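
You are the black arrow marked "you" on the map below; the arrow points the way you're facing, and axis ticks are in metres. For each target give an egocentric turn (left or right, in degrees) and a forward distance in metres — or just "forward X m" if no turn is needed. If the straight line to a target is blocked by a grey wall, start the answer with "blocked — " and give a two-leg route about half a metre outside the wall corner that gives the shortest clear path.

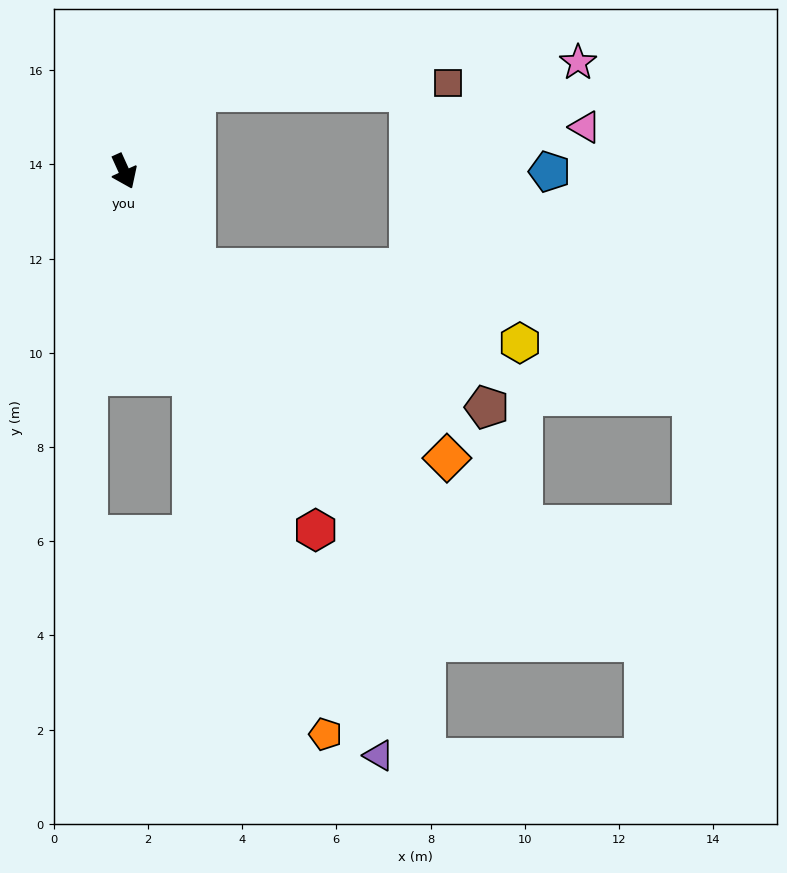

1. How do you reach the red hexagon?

turn left 4°, forward 8.6 m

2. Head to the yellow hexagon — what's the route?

blocked — turn left 12°, forward 2.6 m, then turn left 41°, forward 7.1 m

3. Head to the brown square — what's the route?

blocked — turn left 114°, forward 2.3 m, then turn right 46°, forward 5.4 m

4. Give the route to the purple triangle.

forward 13.5 m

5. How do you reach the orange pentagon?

turn right 5°, forward 12.7 m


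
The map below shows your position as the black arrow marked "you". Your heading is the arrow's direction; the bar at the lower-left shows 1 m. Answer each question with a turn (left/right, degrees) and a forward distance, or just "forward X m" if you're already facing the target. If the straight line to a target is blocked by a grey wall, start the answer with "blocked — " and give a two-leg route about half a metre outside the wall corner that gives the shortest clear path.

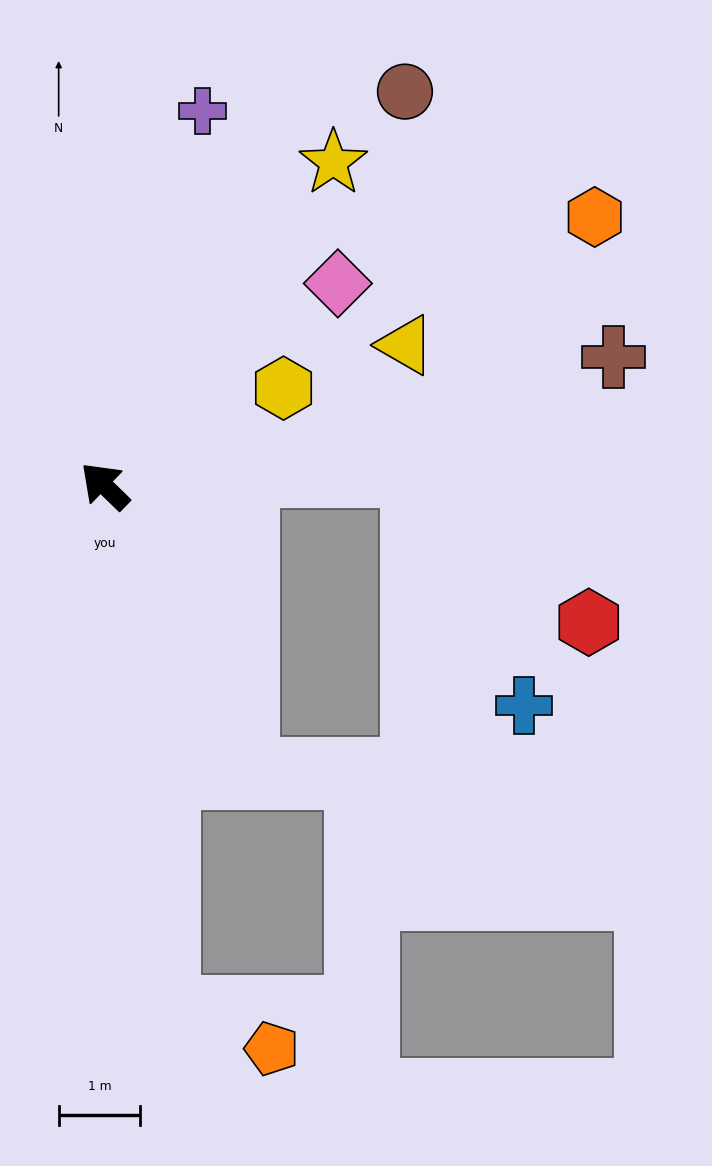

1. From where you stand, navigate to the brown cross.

turn right 122°, forward 6.4 m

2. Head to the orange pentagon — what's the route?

blocked — turn left 141°, forward 6.5 m, then turn left 64°, forward 1.4 m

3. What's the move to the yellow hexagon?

turn right 107°, forward 2.5 m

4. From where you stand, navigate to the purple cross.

turn right 60°, forward 4.8 m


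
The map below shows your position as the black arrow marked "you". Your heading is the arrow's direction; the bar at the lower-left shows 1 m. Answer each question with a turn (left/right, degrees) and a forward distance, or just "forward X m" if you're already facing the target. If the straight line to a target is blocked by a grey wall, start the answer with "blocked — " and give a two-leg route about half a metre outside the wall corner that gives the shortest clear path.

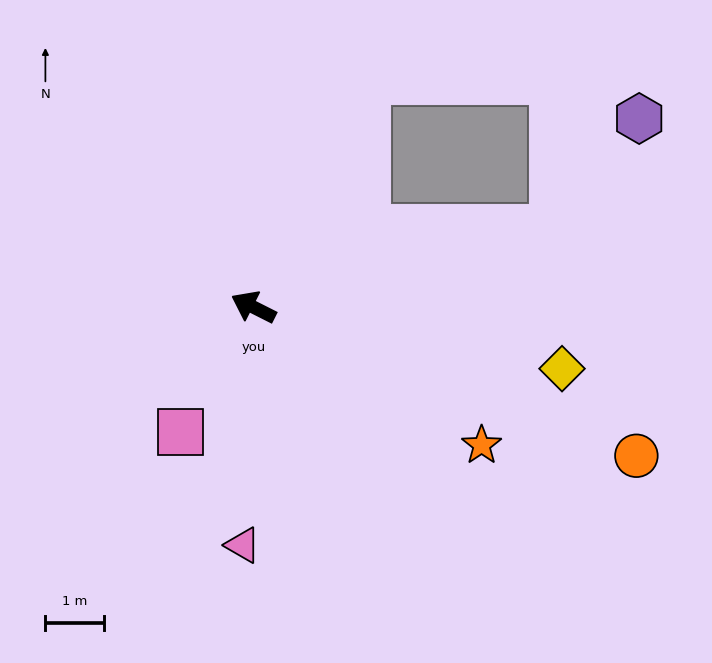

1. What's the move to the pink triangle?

turn left 114°, forward 4.1 m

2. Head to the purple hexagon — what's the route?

blocked — turn right 139°, forward 5.3 m, then turn left 38°, forward 2.4 m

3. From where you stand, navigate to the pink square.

turn left 87°, forward 2.5 m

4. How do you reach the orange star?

turn left 176°, forward 4.6 m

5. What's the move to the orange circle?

turn right 174°, forward 7.1 m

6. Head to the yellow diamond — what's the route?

turn right 165°, forward 5.4 m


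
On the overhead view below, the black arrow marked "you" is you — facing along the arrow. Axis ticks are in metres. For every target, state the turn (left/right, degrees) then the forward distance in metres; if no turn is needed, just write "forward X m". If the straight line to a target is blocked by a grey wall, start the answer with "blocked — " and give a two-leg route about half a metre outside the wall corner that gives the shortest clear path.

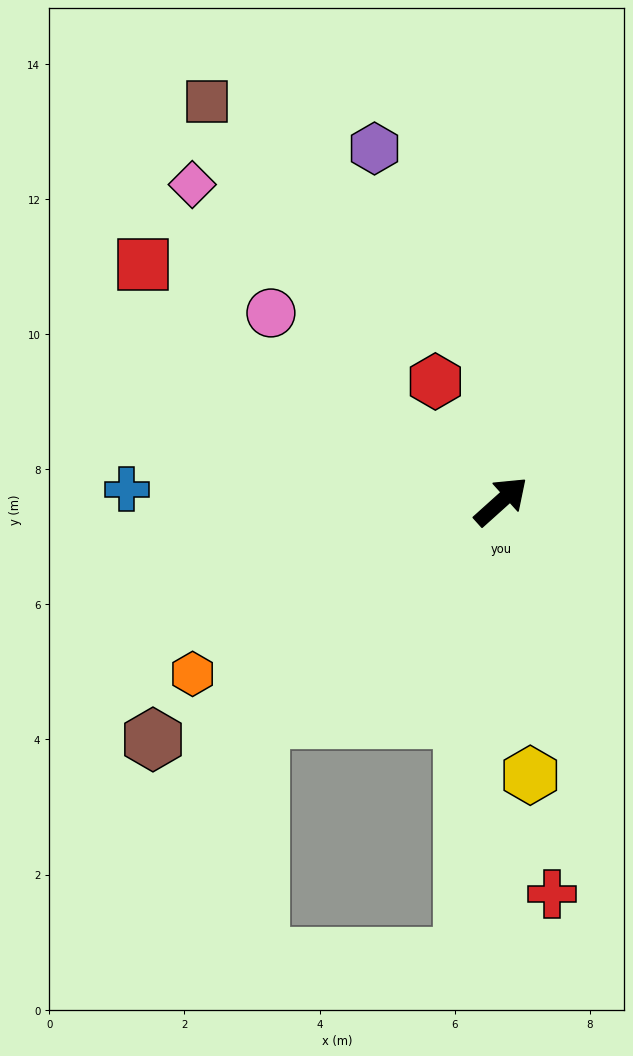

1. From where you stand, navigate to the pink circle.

turn left 99°, forward 4.4 m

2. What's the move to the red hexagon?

turn left 77°, forward 2.0 m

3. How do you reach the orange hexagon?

turn left 167°, forward 5.2 m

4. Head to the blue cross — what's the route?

turn left 136°, forward 5.5 m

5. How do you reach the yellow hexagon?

turn right 126°, forward 4.1 m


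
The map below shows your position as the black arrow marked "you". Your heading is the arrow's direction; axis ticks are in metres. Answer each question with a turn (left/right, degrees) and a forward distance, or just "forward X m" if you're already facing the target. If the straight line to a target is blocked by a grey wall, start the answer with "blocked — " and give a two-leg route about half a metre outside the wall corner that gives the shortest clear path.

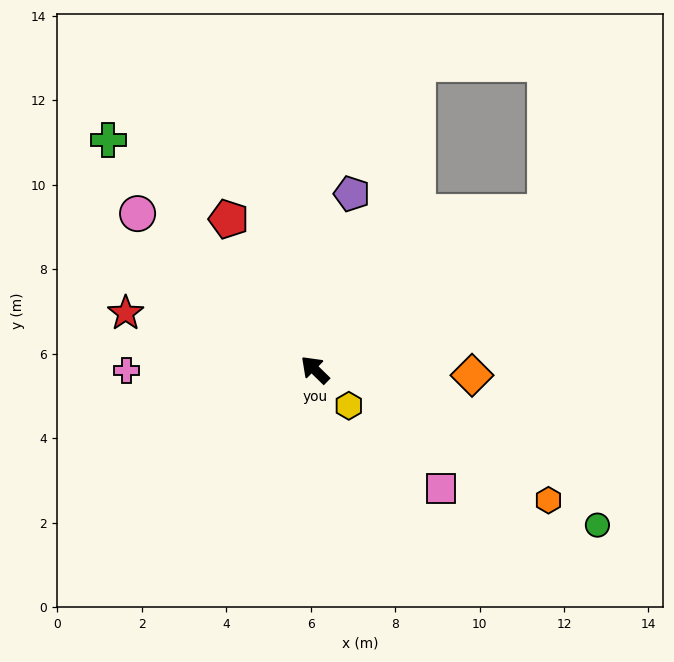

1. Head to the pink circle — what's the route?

turn left 3°, forward 5.6 m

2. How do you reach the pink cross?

turn left 45°, forward 4.5 m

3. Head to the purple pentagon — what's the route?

turn right 58°, forward 4.3 m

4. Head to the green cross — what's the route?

turn right 4°, forward 7.3 m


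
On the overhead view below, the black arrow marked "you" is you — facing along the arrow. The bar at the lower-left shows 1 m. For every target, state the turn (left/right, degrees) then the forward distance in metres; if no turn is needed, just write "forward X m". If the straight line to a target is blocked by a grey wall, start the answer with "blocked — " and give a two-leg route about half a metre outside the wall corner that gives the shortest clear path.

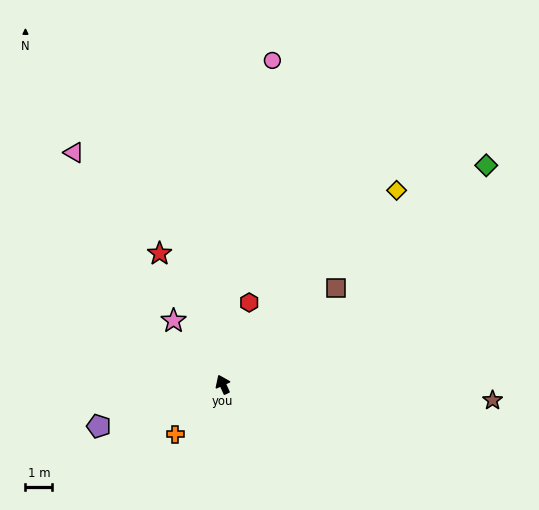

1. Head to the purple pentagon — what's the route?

turn left 84°, forward 4.9 m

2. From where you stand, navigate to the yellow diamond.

turn right 66°, forward 9.7 m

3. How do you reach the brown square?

turn right 74°, forward 5.5 m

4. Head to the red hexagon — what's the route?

turn right 42°, forward 3.2 m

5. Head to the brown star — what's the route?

turn right 118°, forward 10.0 m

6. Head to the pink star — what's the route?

turn left 13°, forward 3.0 m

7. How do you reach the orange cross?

turn left 112°, forward 2.6 m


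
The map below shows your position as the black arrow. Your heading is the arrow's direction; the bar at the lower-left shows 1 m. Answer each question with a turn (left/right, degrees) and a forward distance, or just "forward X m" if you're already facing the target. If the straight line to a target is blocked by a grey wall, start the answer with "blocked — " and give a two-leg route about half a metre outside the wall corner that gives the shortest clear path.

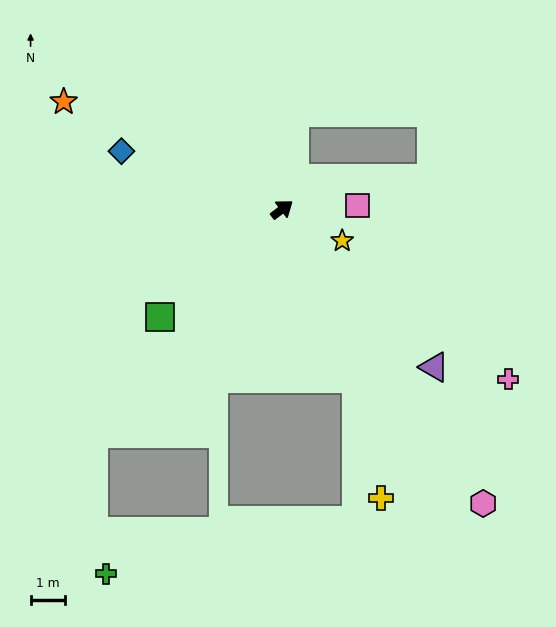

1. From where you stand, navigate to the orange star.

turn left 116°, forward 7.0 m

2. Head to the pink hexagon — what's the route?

turn right 93°, forward 10.3 m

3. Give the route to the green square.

turn right 176°, forward 4.7 m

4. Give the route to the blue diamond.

turn left 123°, forward 4.9 m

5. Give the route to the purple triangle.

turn right 83°, forward 6.3 m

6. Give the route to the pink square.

turn right 34°, forward 2.2 m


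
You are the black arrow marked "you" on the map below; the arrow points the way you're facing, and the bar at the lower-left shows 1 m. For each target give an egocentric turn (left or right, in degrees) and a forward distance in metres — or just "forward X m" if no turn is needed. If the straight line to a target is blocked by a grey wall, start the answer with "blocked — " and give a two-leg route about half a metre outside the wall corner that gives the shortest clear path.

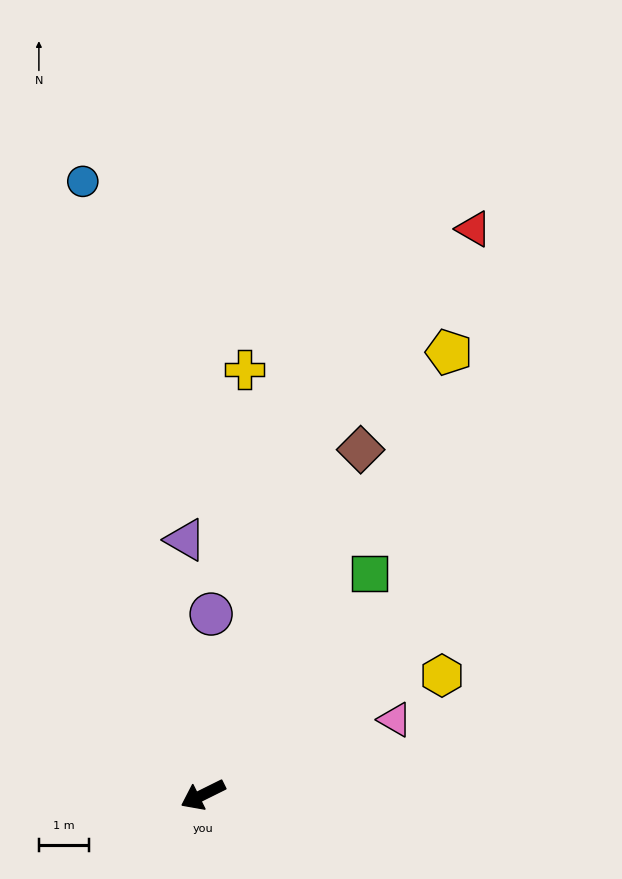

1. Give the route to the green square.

turn right 153°, forward 5.6 m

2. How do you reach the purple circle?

turn right 119°, forward 3.6 m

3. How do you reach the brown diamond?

turn right 141°, forward 7.6 m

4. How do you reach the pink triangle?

turn left 175°, forward 4.1 m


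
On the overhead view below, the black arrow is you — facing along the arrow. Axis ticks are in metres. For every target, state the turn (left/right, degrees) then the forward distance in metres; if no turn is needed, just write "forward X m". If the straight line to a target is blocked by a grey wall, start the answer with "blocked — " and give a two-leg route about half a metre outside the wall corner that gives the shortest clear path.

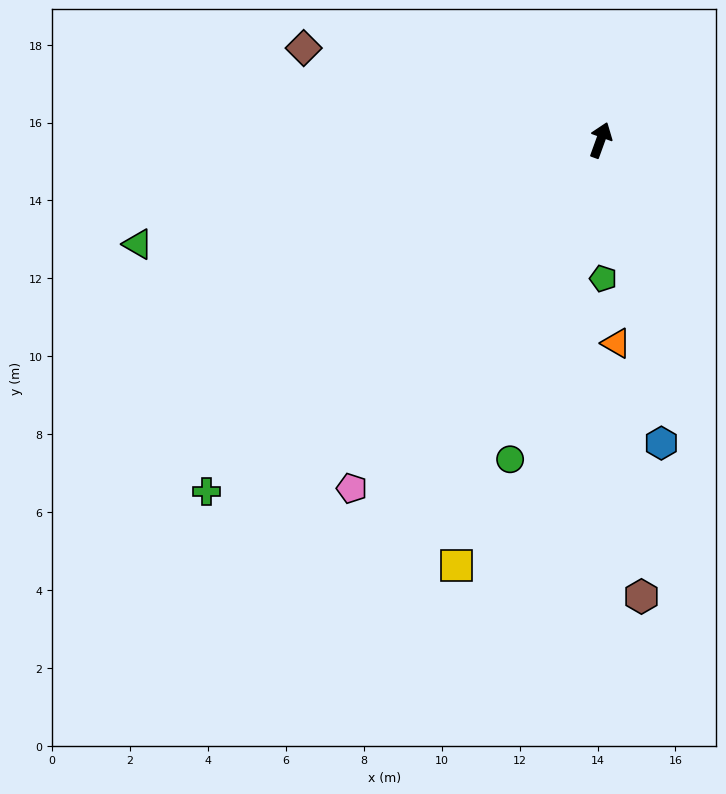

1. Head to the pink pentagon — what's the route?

turn left 164°, forward 11.0 m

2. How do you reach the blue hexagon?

turn right 149°, forward 7.9 m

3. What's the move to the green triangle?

turn left 123°, forward 12.2 m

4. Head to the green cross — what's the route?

turn left 152°, forward 13.6 m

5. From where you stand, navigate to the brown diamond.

turn left 93°, forward 8.0 m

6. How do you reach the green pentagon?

turn right 159°, forward 3.6 m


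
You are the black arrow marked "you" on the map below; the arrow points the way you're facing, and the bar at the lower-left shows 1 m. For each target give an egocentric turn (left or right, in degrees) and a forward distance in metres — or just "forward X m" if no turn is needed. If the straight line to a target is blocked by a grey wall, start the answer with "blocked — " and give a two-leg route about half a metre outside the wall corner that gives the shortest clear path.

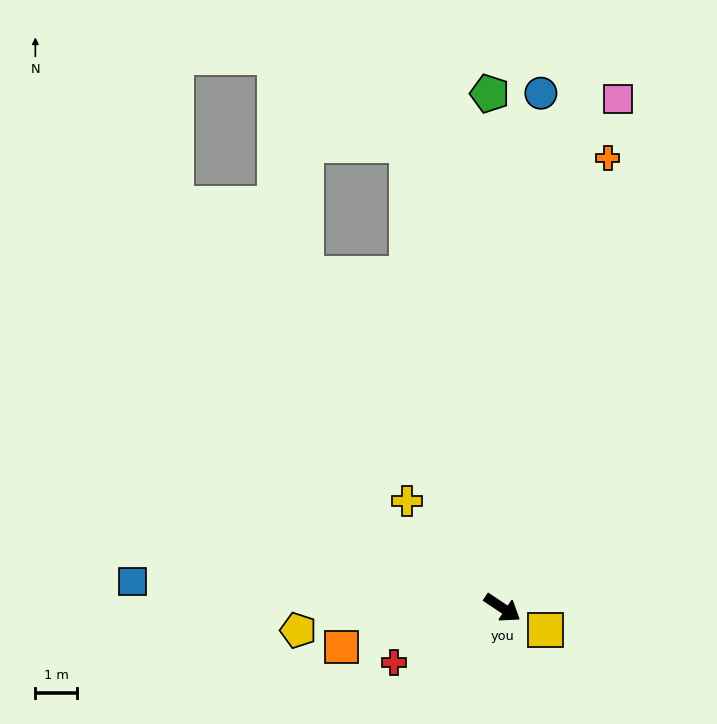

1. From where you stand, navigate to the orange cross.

turn left 111°, forward 11.0 m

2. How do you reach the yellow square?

turn left 7°, forward 1.2 m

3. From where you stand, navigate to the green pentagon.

turn left 125°, forward 12.3 m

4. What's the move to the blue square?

turn right 150°, forward 8.9 m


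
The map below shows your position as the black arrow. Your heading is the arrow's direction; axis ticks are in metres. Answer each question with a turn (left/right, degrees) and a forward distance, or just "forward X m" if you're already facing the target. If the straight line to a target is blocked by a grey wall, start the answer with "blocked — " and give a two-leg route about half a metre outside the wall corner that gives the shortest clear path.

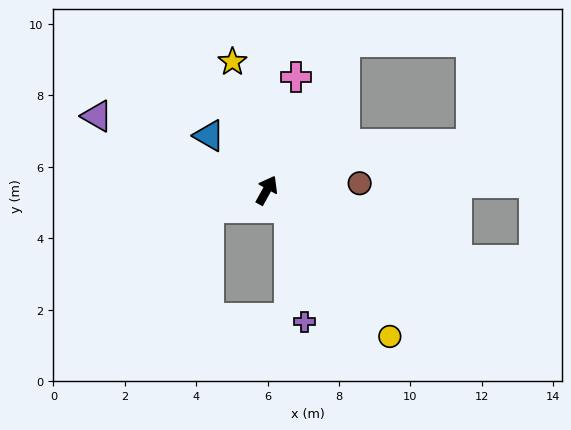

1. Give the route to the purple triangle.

turn left 95°, forward 5.2 m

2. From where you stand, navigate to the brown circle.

turn right 57°, forward 2.6 m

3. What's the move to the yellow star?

turn left 44°, forward 3.7 m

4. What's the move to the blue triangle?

turn left 76°, forward 2.2 m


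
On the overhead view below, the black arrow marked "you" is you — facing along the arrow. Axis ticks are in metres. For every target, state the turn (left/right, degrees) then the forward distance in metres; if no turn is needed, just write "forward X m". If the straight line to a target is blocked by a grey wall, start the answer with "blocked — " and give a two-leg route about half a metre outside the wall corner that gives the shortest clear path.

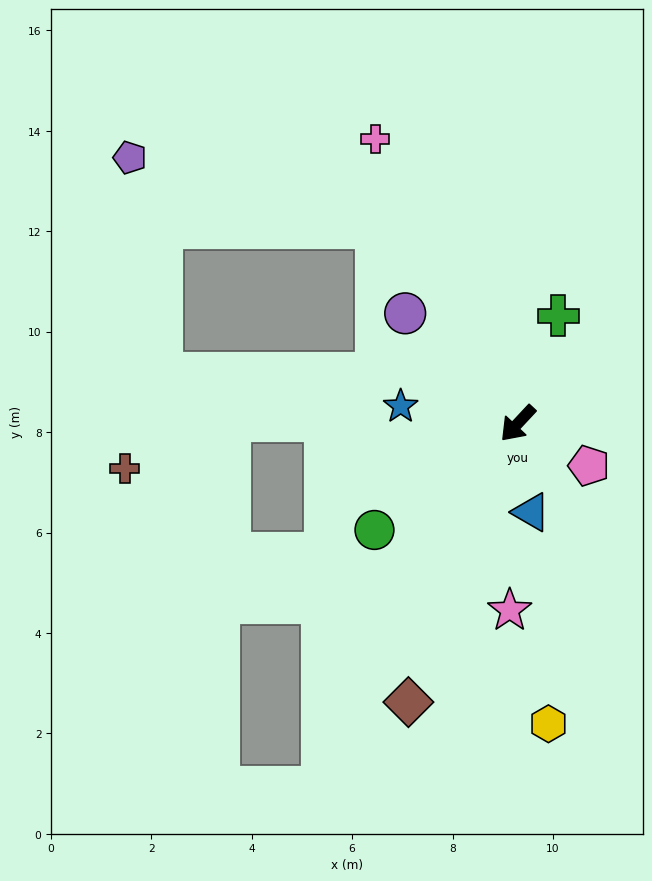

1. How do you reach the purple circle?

turn right 91°, forward 3.1 m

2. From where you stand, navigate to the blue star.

turn right 55°, forward 2.4 m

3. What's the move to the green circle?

turn right 10°, forward 3.6 m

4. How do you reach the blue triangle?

turn left 52°, forward 1.8 m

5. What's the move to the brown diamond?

turn left 22°, forward 6.0 m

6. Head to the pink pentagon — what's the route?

turn left 102°, forward 1.6 m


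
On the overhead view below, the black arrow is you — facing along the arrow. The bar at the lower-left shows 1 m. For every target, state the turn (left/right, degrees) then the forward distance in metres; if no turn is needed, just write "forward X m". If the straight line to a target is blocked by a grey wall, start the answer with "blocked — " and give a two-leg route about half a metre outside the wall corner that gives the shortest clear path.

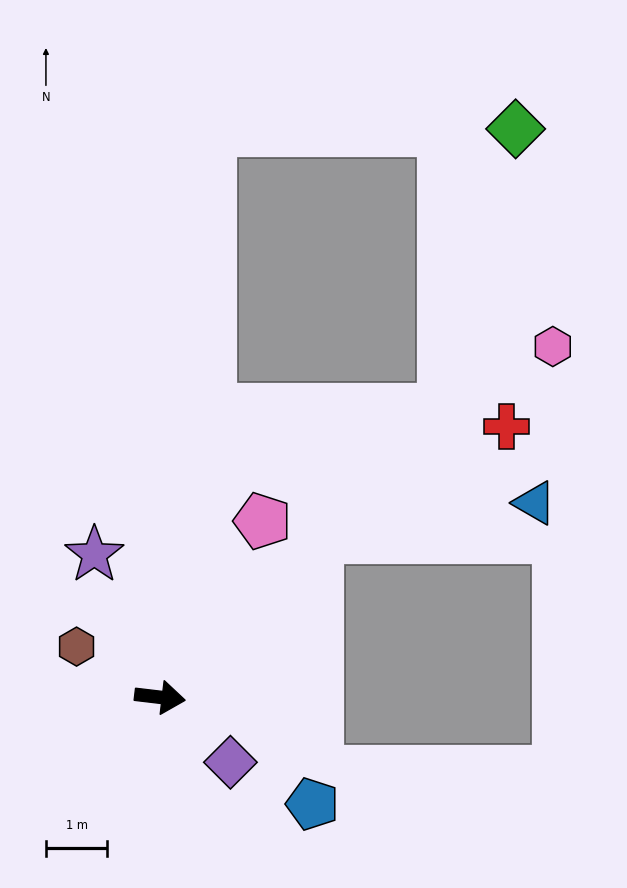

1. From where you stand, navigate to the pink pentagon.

turn left 67°, forward 3.3 m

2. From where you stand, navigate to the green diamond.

blocked — turn left 52°, forward 6.6 m, then turn left 30°, forward 4.7 m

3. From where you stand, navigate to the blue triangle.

blocked — turn left 52°, forward 3.7 m, then turn right 36°, forward 3.6 m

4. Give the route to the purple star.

turn left 121°, forward 2.6 m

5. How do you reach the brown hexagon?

turn left 156°, forward 1.6 m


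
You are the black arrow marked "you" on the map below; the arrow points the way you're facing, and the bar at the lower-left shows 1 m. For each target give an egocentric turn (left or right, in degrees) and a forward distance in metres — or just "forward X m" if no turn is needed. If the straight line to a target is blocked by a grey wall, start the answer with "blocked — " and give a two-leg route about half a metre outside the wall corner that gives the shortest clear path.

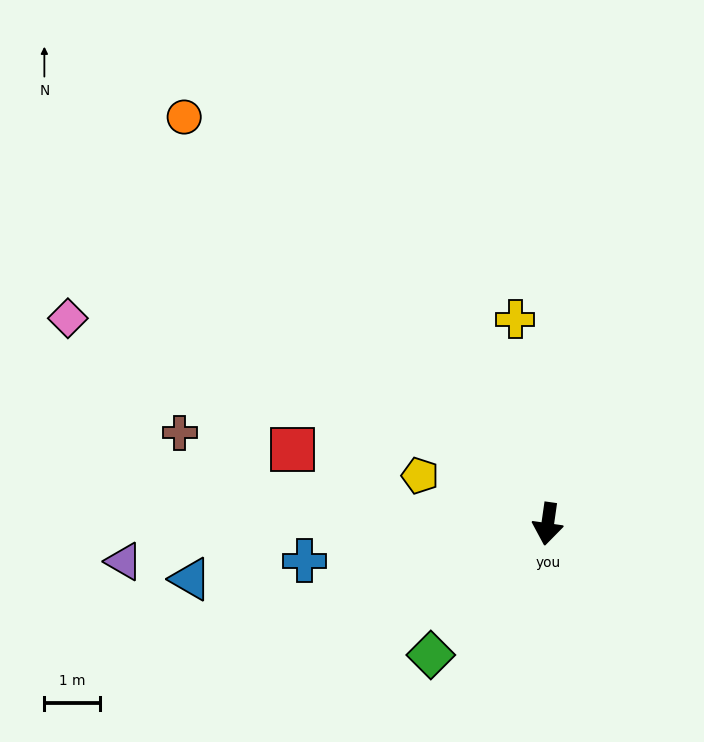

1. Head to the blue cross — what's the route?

turn right 73°, forward 4.4 m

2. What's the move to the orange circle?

turn right 130°, forward 9.8 m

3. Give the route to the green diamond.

turn right 34°, forward 3.2 m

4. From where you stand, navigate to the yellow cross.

turn right 163°, forward 3.7 m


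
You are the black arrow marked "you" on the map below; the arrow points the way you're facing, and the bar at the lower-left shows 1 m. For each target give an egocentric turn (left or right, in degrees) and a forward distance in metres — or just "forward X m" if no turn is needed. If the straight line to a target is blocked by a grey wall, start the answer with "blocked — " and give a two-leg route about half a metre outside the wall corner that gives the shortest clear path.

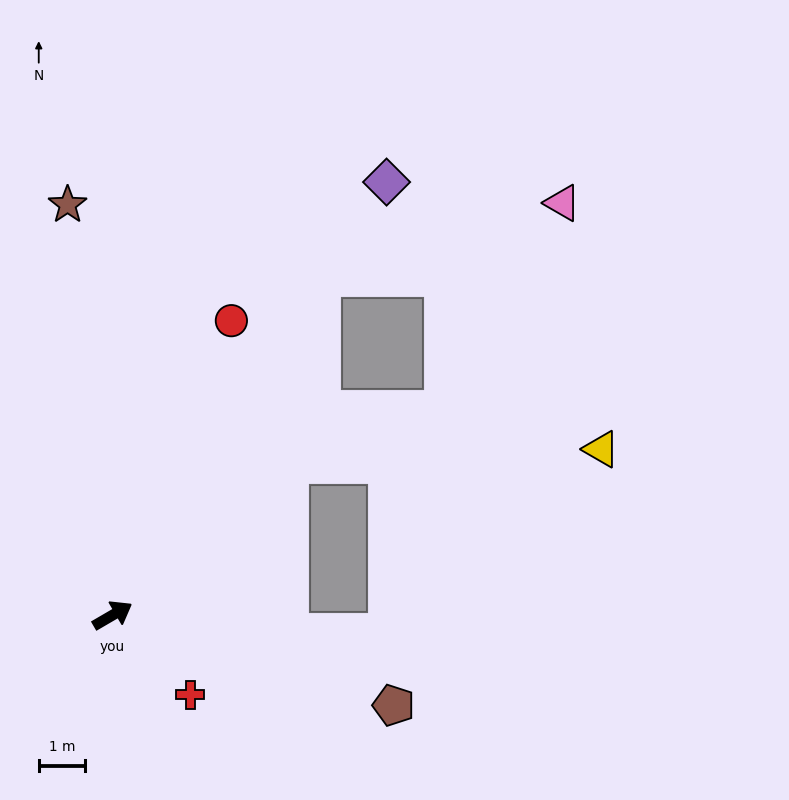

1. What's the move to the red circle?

turn left 38°, forward 6.8 m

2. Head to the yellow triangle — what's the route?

blocked — turn left 10°, forward 5.0 m, then turn right 38°, forward 6.7 m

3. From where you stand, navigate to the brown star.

turn left 66°, forward 8.9 m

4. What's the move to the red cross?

turn right 76°, forward 2.4 m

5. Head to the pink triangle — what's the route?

blocked — turn left 28°, forward 8.6 m, then turn right 41°, forward 5.4 m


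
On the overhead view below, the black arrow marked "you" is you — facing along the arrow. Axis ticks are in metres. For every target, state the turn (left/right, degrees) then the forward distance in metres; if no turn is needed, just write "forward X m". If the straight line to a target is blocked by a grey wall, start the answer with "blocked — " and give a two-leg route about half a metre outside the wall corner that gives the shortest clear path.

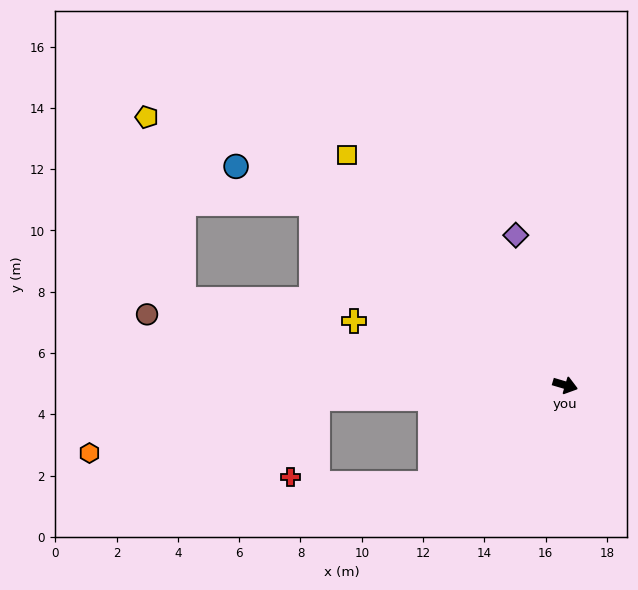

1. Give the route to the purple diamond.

turn left 125°, forward 5.2 m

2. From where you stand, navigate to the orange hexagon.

blocked — turn right 161°, forward 8.1 m, then turn left 11°, forward 7.7 m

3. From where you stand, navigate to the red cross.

blocked — turn right 161°, forward 8.1 m, then turn left 69°, forward 2.7 m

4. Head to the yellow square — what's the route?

turn left 150°, forward 10.4 m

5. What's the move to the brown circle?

turn right 173°, forward 13.8 m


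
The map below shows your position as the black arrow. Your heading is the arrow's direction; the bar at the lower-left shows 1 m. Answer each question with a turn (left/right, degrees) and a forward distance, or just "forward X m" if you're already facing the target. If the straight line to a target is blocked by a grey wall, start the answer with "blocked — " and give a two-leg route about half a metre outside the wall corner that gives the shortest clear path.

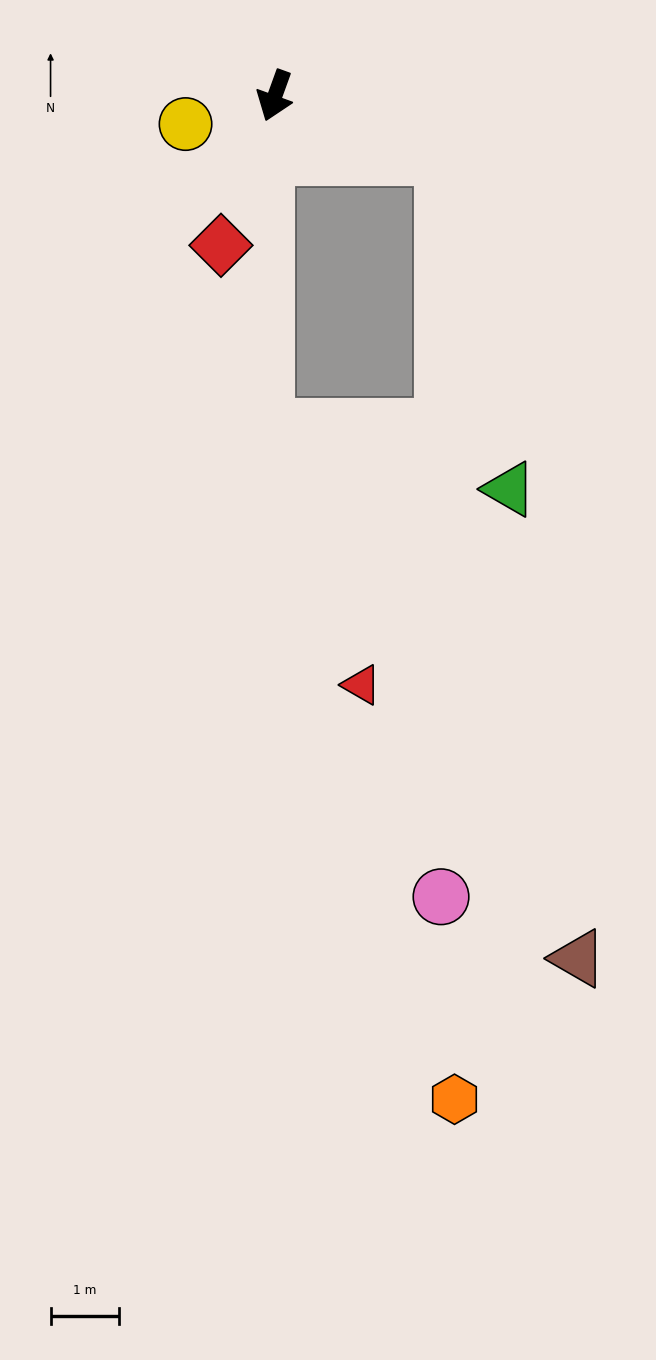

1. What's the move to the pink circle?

blocked — turn left 90°, forward 2.6 m, then turn right 70°, forward 10.9 m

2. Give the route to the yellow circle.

turn right 53°, forward 1.4 m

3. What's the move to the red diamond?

forward 2.3 m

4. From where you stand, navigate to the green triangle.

blocked — turn left 90°, forward 2.6 m, then turn right 59°, forward 5.0 m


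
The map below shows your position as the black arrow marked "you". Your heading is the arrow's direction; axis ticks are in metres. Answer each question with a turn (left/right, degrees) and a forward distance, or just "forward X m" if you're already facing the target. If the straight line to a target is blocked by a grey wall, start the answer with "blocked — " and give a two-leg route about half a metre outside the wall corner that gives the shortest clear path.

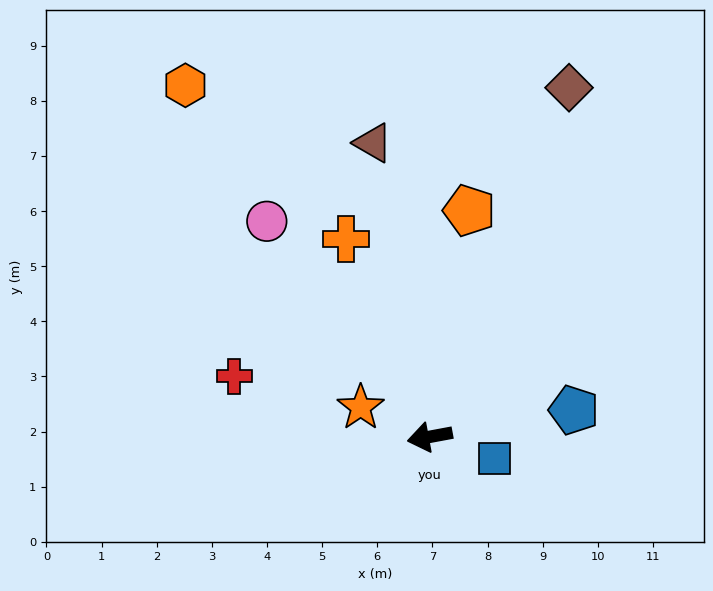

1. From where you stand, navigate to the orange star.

turn right 34°, forward 1.4 m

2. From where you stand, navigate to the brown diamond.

turn right 122°, forward 6.8 m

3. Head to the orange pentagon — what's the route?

turn right 110°, forward 4.2 m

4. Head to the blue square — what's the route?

turn left 151°, forward 1.2 m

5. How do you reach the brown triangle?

turn right 90°, forward 5.4 m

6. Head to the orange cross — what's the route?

turn right 78°, forward 3.9 m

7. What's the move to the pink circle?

turn right 63°, forward 4.9 m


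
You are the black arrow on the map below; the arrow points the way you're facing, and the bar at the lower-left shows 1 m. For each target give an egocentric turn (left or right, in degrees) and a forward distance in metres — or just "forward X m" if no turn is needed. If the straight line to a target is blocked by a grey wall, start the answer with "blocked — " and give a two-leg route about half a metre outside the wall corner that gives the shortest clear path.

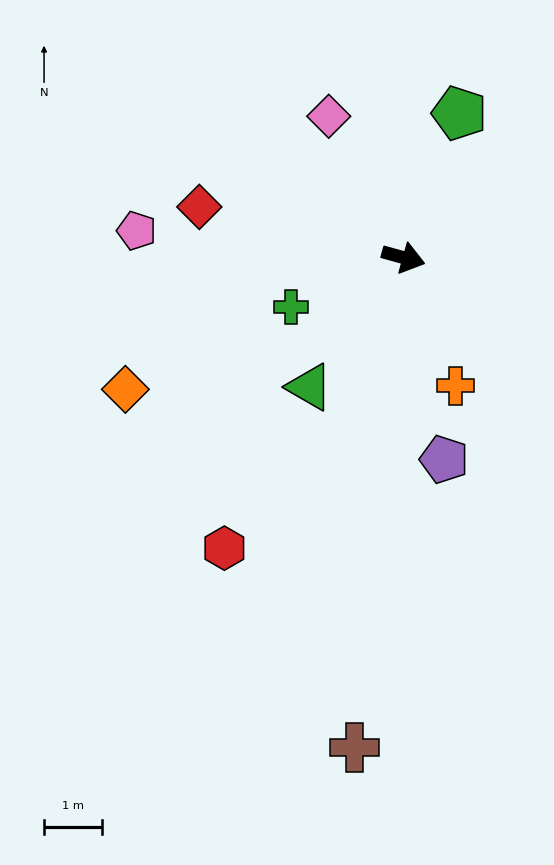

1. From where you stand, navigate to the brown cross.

turn right 80°, forward 8.5 m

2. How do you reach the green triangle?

turn right 110°, forward 2.7 m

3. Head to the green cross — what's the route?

turn right 141°, forward 2.1 m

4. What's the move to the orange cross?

turn right 52°, forward 2.4 m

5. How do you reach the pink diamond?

turn left 133°, forward 2.7 m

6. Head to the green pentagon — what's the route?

turn left 84°, forward 2.7 m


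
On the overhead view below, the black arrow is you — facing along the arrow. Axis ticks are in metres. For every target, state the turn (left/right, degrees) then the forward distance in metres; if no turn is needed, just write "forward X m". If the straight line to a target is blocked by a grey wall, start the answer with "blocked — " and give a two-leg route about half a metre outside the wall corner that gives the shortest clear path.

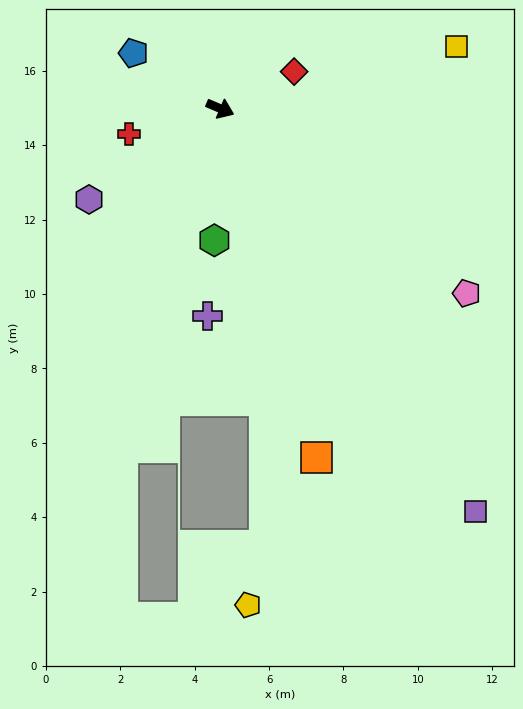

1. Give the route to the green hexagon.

turn right 69°, forward 3.5 m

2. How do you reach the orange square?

turn right 52°, forward 9.7 m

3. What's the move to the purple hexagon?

turn right 122°, forward 4.3 m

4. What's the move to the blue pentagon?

turn left 170°, forward 2.8 m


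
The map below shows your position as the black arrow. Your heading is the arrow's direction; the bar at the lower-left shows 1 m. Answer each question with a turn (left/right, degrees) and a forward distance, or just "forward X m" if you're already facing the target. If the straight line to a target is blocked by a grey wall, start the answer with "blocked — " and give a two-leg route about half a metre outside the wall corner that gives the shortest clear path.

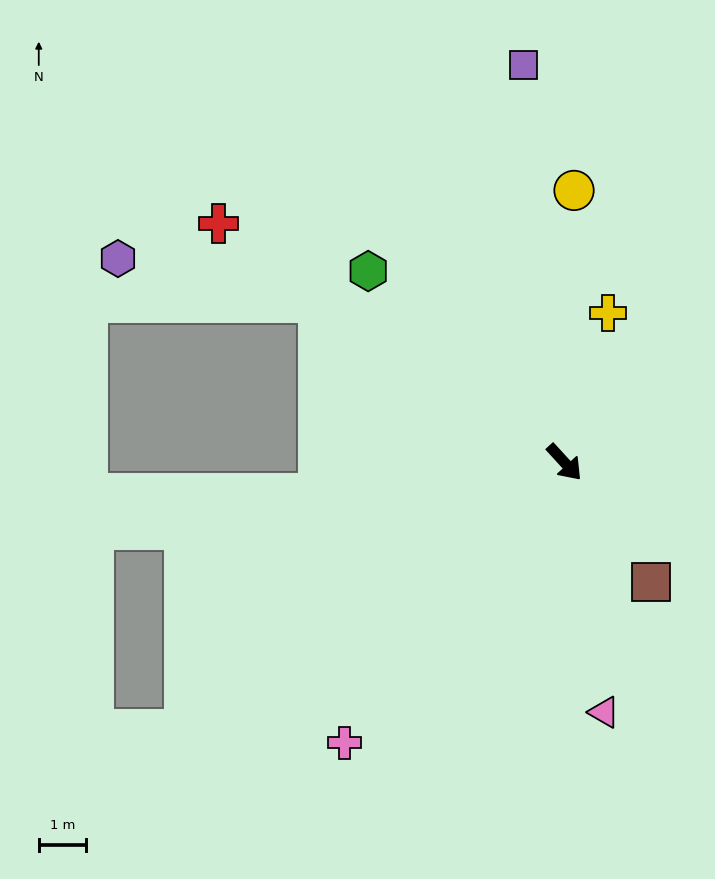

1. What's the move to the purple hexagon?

blocked — turn right 165°, forward 6.2 m, then turn left 20°, forward 4.4 m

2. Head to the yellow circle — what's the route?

turn left 136°, forward 5.8 m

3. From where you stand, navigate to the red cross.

turn right 167°, forward 8.9 m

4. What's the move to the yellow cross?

turn left 121°, forward 3.3 m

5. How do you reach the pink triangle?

turn right 33°, forward 5.4 m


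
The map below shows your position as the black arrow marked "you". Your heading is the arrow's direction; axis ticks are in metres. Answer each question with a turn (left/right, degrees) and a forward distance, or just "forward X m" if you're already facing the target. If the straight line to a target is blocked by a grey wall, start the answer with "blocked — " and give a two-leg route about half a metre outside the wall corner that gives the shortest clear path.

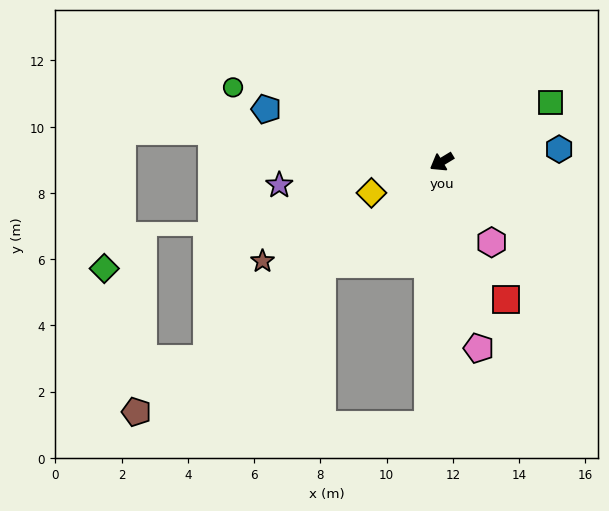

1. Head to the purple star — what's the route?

turn right 23°, forward 5.0 m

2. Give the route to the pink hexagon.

turn left 91°, forward 2.9 m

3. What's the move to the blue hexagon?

turn left 155°, forward 3.6 m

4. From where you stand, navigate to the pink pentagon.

turn left 70°, forward 5.7 m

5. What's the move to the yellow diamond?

turn right 7°, forward 2.3 m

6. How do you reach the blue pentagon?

turn right 48°, forward 5.5 m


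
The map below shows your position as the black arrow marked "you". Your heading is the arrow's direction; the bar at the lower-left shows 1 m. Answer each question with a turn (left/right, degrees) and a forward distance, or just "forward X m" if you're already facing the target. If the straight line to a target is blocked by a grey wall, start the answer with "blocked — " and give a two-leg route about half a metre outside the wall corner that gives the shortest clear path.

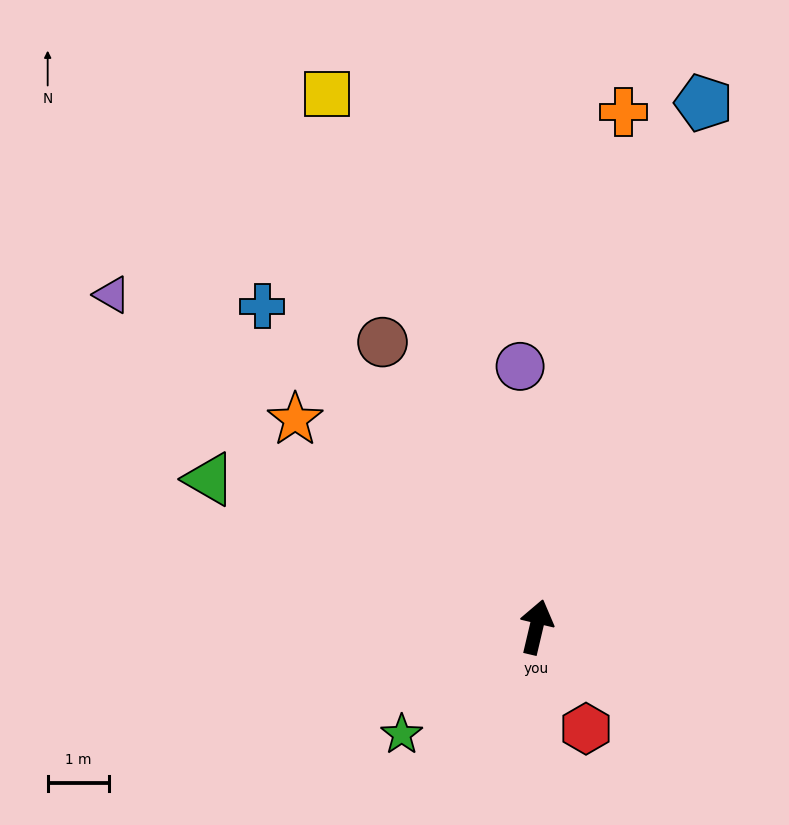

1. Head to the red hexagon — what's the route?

turn right 141°, forward 1.8 m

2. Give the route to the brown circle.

turn left 42°, forward 5.3 m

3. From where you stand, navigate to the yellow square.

turn left 35°, forward 9.3 m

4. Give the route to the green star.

turn left 142°, forward 2.8 m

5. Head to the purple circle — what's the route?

turn left 17°, forward 4.3 m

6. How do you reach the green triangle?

turn left 79°, forward 5.9 m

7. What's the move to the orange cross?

turn left 4°, forward 8.5 m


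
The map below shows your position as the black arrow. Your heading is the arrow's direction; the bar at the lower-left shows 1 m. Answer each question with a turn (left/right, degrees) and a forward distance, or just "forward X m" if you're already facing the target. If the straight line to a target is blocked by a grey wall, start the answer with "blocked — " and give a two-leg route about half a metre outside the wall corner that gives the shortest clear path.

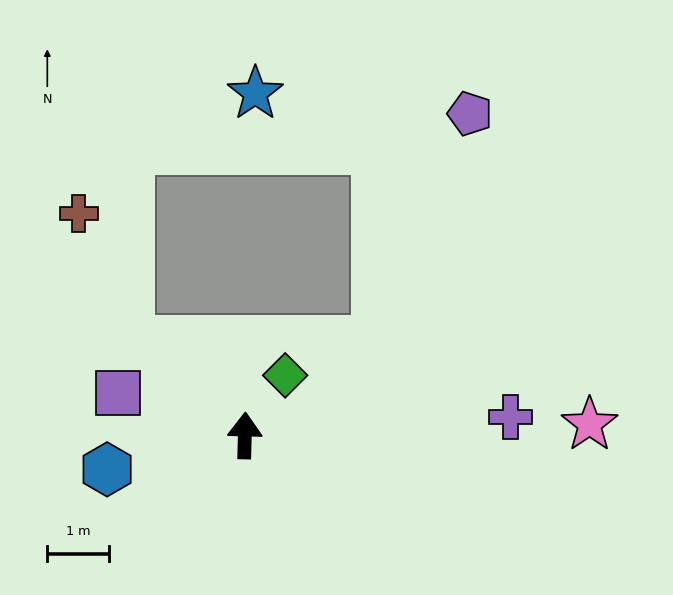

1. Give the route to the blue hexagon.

turn left 105°, forward 2.3 m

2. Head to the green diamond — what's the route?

turn right 32°, forward 1.2 m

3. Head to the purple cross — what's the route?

turn right 84°, forward 4.3 m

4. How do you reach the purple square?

turn left 73°, forward 2.2 m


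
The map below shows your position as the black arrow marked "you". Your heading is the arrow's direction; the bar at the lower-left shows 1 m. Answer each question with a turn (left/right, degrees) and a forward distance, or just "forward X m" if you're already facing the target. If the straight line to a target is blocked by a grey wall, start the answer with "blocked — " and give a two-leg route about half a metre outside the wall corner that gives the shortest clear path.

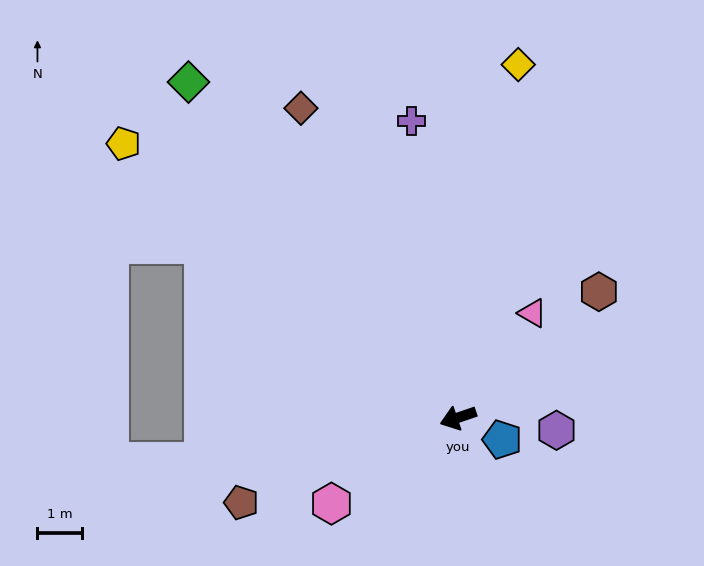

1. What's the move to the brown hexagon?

turn right 157°, forward 4.2 m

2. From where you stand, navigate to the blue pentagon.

turn left 135°, forward 1.1 m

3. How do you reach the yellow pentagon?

turn right 58°, forward 9.7 m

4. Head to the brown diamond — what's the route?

turn right 82°, forward 7.8 m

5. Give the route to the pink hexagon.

turn left 15°, forward 3.4 m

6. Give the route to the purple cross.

turn right 100°, forward 6.7 m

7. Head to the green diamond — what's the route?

turn right 70°, forward 9.6 m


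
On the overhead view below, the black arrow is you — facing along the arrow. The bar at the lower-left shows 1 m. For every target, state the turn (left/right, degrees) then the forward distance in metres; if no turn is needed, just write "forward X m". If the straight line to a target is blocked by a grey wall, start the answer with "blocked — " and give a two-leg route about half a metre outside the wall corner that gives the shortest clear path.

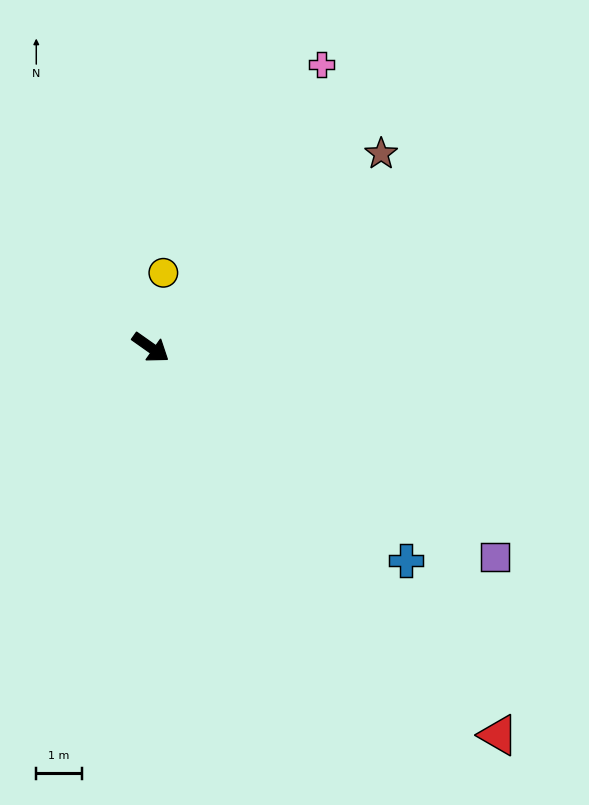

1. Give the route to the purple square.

turn left 4°, forward 8.8 m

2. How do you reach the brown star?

turn left 75°, forward 6.6 m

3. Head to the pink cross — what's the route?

turn left 94°, forward 7.2 m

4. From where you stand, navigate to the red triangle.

turn right 13°, forward 11.4 m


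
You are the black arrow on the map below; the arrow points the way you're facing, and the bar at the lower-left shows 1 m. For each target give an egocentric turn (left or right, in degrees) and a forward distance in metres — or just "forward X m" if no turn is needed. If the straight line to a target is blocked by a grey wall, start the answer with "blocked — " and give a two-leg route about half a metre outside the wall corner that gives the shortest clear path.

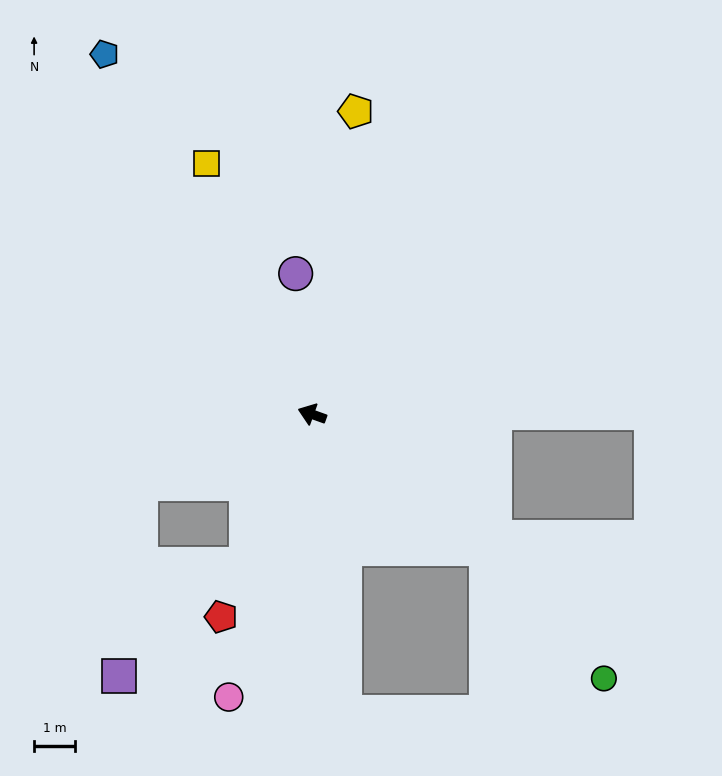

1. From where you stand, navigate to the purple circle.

turn right 64°, forward 3.5 m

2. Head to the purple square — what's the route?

blocked — turn left 86°, forward 4.0 m, then turn right 25°, forward 4.2 m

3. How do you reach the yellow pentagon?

turn right 78°, forward 7.6 m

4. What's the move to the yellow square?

turn right 47°, forward 6.7 m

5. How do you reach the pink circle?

turn left 93°, forward 7.3 m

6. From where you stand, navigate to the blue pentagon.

turn right 40°, forward 10.3 m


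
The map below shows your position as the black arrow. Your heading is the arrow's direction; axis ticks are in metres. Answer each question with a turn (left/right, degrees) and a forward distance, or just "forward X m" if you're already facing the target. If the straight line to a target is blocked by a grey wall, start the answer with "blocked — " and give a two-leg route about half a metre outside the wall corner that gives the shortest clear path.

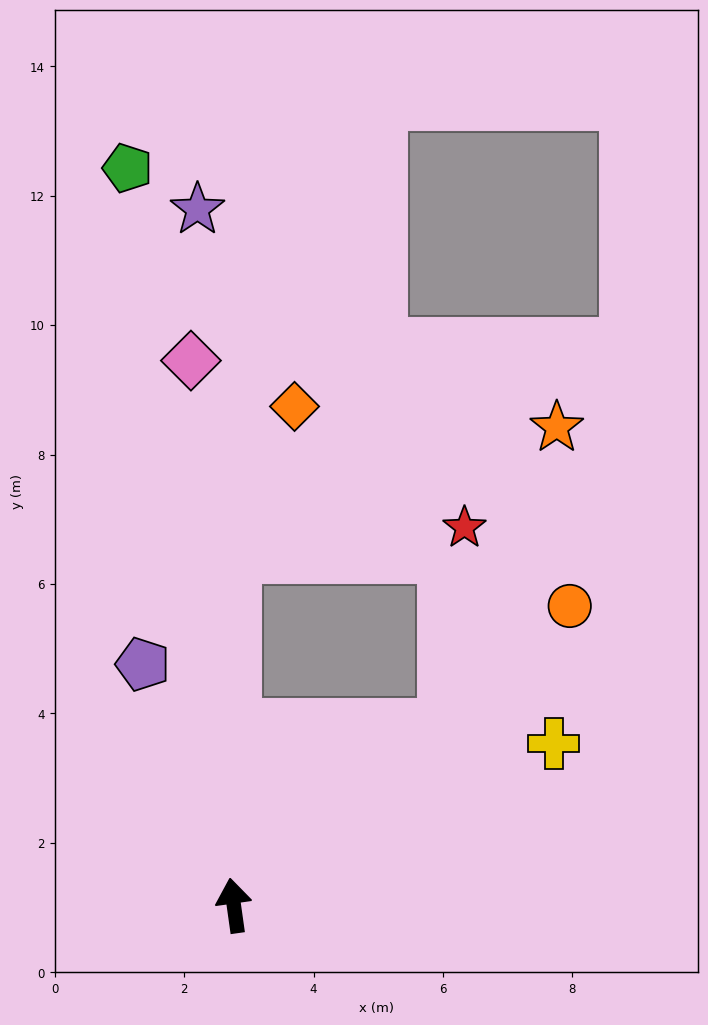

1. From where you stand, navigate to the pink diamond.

turn right 4°, forward 8.4 m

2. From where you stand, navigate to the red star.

blocked — turn right 58°, forward 4.3 m, then turn left 44°, forward 3.1 m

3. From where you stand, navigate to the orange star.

blocked — turn right 58°, forward 4.3 m, then turn left 29°, forward 4.9 m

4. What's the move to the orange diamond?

blocked — turn right 8°, forward 5.4 m, then turn right 22°, forward 2.5 m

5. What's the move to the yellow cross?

turn right 71°, forward 5.5 m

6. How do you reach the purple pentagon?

turn left 13°, forward 4.0 m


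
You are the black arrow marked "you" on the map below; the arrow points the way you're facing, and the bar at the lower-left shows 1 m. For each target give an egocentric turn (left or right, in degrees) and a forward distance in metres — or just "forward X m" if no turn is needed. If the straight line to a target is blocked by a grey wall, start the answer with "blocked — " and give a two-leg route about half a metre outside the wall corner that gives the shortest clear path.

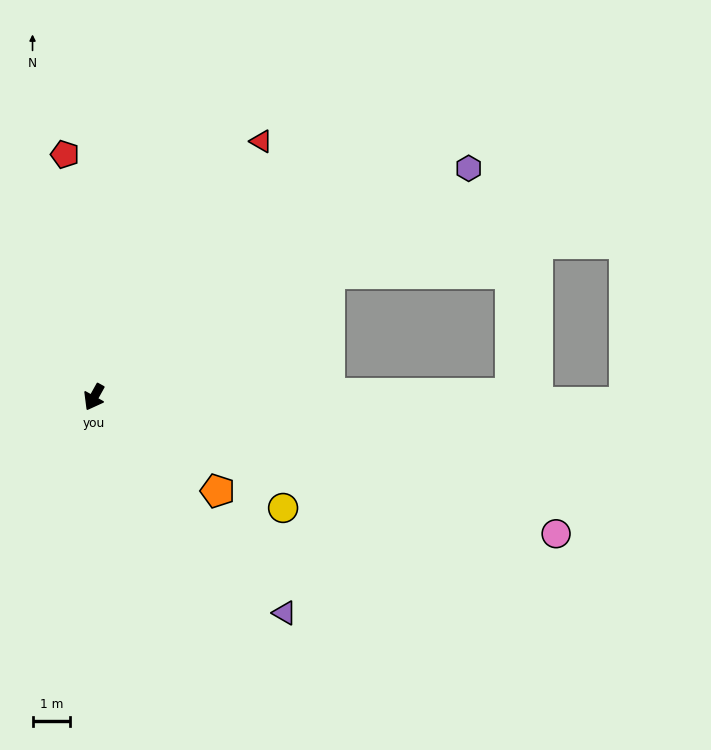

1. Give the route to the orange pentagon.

turn left 82°, forward 4.1 m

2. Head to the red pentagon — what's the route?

turn right 144°, forward 6.4 m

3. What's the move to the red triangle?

turn left 176°, forward 8.1 m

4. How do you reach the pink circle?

turn left 103°, forward 12.7 m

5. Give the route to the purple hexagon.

turn left 150°, forward 11.6 m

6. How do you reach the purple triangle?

turn left 71°, forward 7.6 m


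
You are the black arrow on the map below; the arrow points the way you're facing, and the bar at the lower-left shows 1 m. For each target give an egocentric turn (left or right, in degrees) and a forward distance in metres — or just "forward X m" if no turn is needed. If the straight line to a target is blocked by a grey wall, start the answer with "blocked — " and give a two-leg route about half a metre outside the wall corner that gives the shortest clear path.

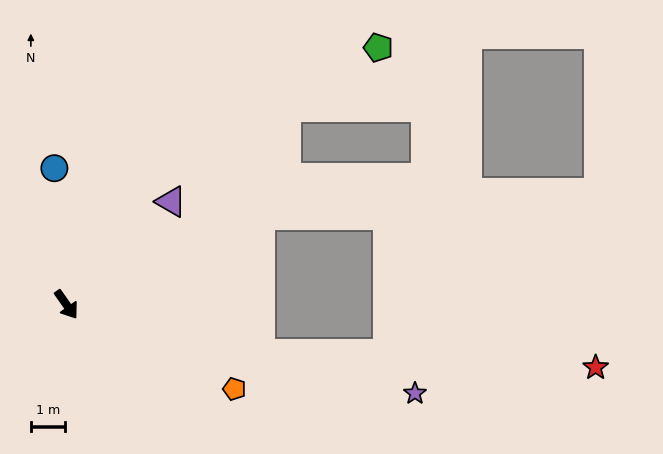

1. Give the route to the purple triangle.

turn left 99°, forward 4.3 m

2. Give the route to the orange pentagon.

turn left 28°, forward 5.4 m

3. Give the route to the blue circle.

turn left 150°, forward 4.0 m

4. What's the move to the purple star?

turn left 41°, forward 10.4 m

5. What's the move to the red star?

blocked — turn left 41°, forward 5.8 m, then turn left 12°, forward 9.7 m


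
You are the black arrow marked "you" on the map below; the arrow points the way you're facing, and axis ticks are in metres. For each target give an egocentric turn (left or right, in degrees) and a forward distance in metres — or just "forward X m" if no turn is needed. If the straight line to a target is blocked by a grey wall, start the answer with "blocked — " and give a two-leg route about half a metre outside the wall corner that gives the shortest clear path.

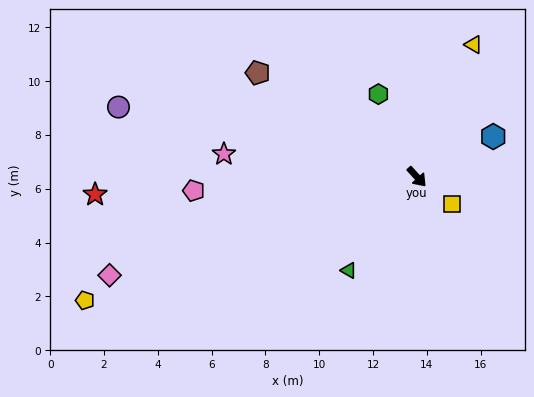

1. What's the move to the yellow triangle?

turn left 114°, forward 5.3 m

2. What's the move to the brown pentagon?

turn right 166°, forward 7.1 m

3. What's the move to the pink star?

turn right 139°, forward 7.2 m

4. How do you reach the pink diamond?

turn right 115°, forward 12.0 m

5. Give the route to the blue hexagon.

turn left 75°, forward 3.2 m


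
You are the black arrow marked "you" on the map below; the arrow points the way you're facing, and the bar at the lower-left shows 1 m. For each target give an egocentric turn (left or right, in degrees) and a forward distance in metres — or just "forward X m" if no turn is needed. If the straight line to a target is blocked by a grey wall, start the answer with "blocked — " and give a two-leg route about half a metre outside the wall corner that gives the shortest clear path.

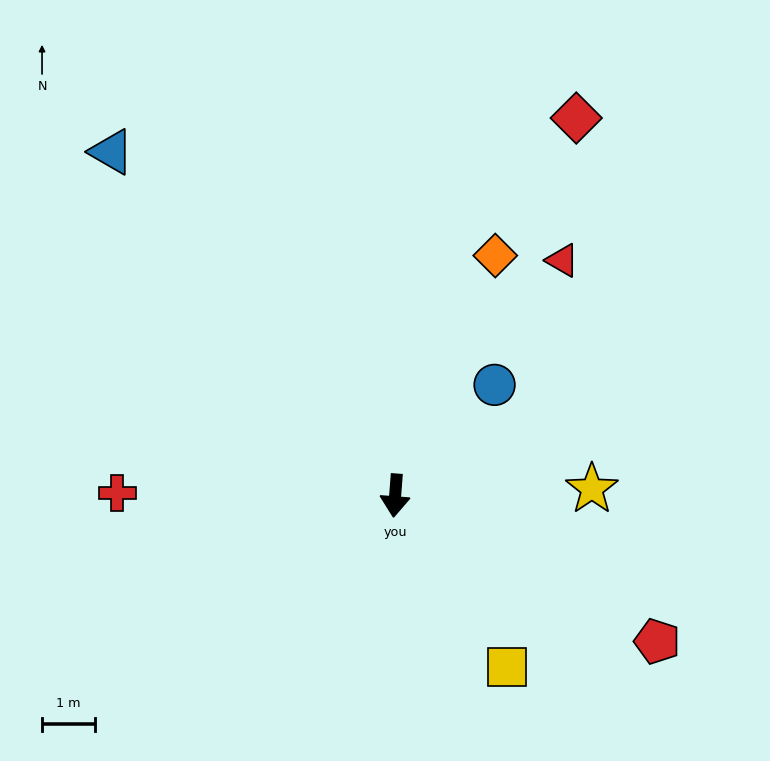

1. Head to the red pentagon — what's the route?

turn left 65°, forward 5.6 m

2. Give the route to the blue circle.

turn left 143°, forward 2.8 m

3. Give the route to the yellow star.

turn left 96°, forward 3.7 m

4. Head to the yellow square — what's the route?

turn left 38°, forward 3.9 m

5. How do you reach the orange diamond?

turn left 162°, forward 4.9 m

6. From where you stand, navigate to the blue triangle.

turn right 136°, forward 8.4 m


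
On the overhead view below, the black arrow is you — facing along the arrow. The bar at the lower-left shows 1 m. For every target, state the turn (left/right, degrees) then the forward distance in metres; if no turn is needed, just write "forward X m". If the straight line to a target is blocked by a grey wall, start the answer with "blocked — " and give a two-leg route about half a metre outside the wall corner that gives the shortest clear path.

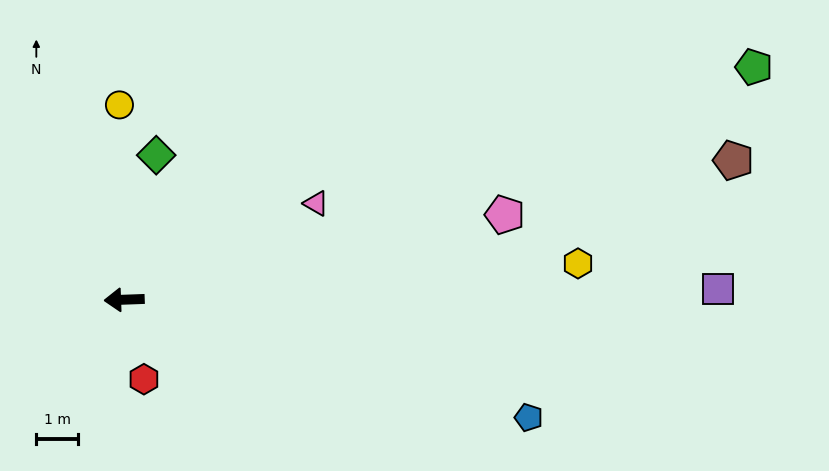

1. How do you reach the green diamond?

turn right 105°, forward 3.5 m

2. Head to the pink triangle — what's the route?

turn right 155°, forward 5.1 m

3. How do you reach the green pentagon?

turn right 162°, forward 16.0 m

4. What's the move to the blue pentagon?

turn left 162°, forward 10.0 m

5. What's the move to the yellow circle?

turn right 91°, forward 4.6 m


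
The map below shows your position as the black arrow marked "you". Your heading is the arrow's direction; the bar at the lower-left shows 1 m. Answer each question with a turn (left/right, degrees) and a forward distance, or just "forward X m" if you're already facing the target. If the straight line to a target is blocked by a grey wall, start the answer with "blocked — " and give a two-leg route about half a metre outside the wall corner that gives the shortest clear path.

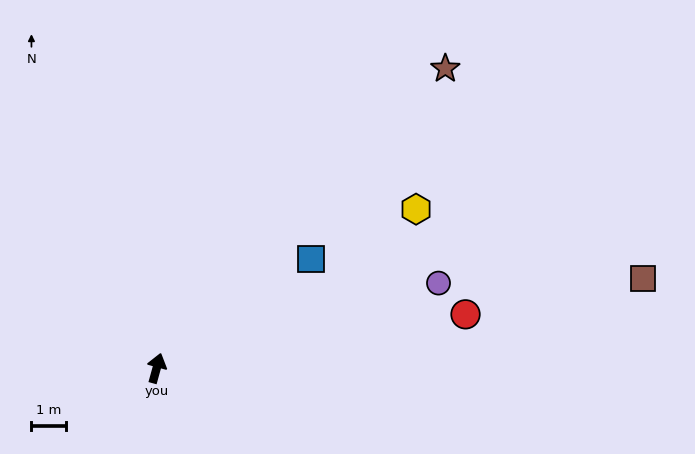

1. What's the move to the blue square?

turn right 39°, forward 5.4 m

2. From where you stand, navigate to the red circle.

turn right 65°, forward 9.0 m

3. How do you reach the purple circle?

turn right 58°, forward 8.4 m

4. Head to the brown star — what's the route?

turn right 29°, forward 11.9 m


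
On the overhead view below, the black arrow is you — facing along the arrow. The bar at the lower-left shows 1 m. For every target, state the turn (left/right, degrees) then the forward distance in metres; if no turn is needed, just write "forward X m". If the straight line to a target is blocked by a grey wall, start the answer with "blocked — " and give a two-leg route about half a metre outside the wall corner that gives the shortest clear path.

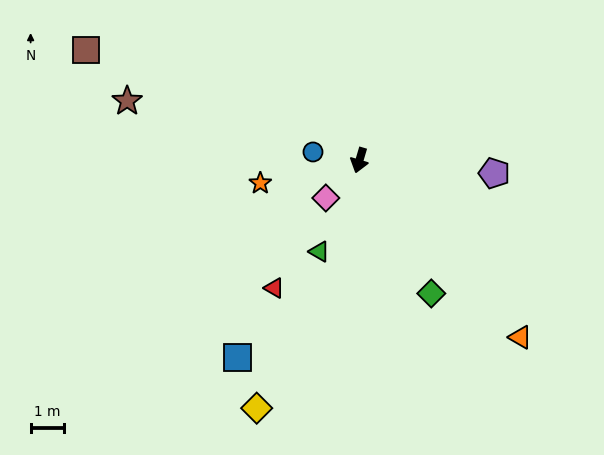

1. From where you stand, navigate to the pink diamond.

turn right 25°, forward 1.5 m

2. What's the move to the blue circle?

turn right 84°, forward 1.4 m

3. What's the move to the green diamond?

turn left 45°, forward 4.6 m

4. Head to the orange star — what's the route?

turn right 61°, forward 3.1 m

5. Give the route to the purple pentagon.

turn left 101°, forward 4.1 m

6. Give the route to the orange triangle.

turn left 59°, forward 7.3 m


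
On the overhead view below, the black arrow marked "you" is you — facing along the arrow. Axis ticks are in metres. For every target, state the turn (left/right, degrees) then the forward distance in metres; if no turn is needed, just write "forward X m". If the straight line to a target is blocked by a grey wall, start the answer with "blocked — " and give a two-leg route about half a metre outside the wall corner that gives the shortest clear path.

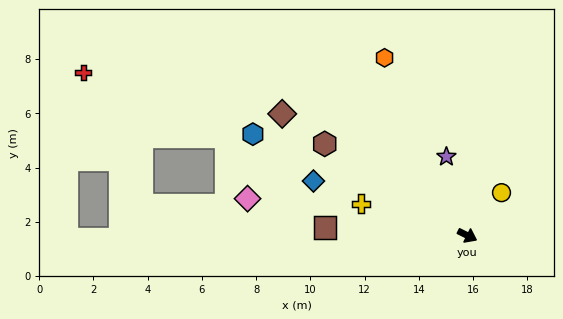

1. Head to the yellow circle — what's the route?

turn left 78°, forward 2.0 m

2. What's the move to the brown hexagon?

turn left 174°, forward 6.2 m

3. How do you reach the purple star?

turn left 131°, forward 3.0 m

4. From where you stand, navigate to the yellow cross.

turn right 170°, forward 4.1 m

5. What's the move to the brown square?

turn right 157°, forward 5.3 m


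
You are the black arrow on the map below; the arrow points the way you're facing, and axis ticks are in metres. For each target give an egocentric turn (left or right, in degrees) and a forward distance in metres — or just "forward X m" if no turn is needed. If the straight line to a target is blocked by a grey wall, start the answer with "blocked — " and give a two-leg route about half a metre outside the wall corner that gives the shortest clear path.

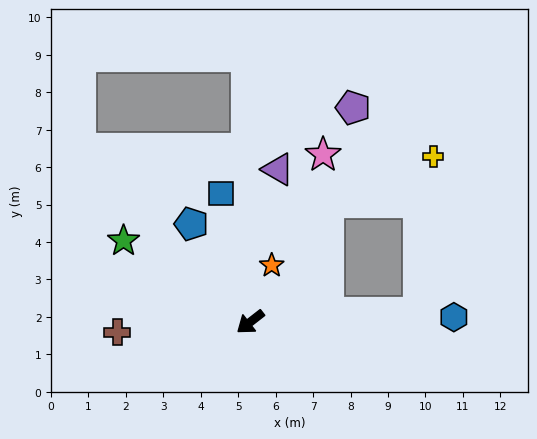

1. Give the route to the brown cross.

turn right 33°, forward 3.6 m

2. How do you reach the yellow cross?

blocked — turn left 145°, forward 4.5 m, then turn left 82°, forward 4.2 m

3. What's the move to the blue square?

turn right 115°, forward 3.5 m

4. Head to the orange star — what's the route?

turn right 149°, forward 1.6 m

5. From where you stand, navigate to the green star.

turn right 71°, forward 4.0 m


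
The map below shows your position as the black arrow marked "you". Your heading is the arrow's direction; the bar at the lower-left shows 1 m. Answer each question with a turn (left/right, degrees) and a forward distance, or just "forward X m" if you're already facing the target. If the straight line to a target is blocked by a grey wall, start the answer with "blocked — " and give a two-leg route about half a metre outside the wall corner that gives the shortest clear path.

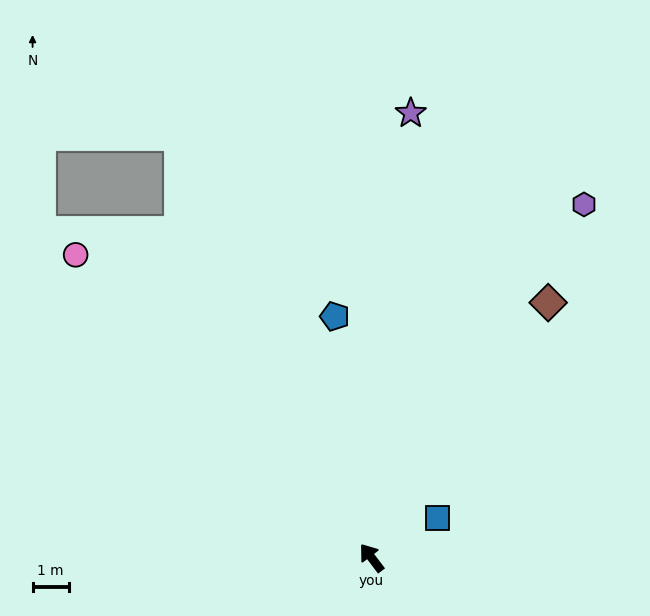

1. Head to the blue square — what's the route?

turn right 96°, forward 2.1 m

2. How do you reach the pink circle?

turn left 7°, forward 11.8 m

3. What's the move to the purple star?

turn right 42°, forward 12.4 m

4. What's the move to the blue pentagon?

turn right 29°, forward 6.8 m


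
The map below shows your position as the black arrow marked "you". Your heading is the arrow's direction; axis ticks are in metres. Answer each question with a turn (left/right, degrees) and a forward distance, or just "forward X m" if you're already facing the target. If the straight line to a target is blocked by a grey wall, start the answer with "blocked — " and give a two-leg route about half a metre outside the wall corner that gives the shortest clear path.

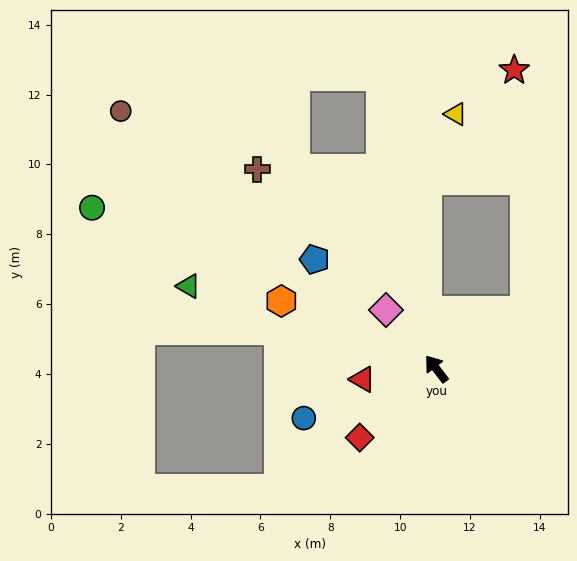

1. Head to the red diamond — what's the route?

turn left 94°, forward 2.9 m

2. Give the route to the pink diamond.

turn left 3°, forward 2.2 m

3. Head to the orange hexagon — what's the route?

turn left 29°, forward 4.8 m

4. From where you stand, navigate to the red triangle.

turn left 61°, forward 2.1 m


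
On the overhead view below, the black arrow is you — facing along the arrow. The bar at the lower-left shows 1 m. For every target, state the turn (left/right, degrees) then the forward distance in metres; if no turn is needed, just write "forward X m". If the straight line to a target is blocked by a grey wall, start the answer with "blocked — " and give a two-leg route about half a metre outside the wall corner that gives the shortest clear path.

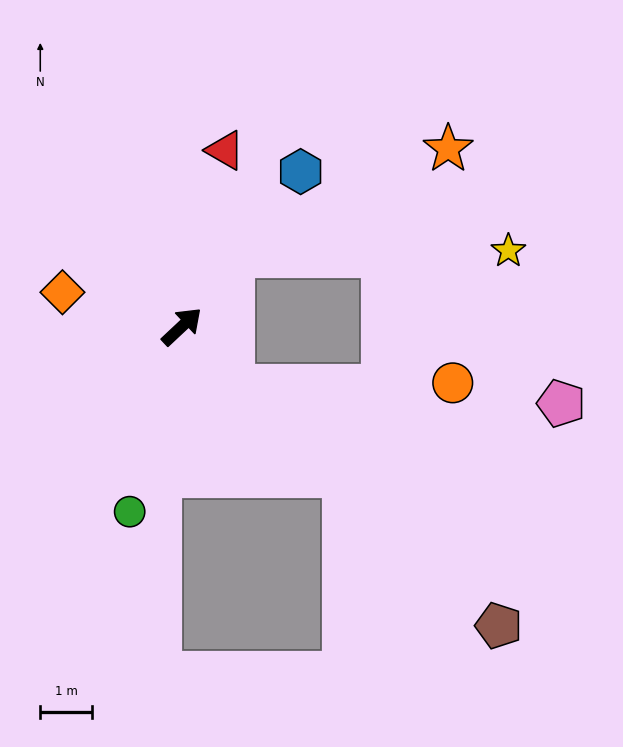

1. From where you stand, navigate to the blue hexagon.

turn left 9°, forward 3.8 m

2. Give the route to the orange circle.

blocked — turn right 93°, forward 1.5 m, then turn left 51°, forward 4.3 m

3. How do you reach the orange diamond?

turn left 121°, forward 2.4 m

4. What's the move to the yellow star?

blocked — turn left 11°, forward 1.7 m, then turn right 53°, forward 5.4 m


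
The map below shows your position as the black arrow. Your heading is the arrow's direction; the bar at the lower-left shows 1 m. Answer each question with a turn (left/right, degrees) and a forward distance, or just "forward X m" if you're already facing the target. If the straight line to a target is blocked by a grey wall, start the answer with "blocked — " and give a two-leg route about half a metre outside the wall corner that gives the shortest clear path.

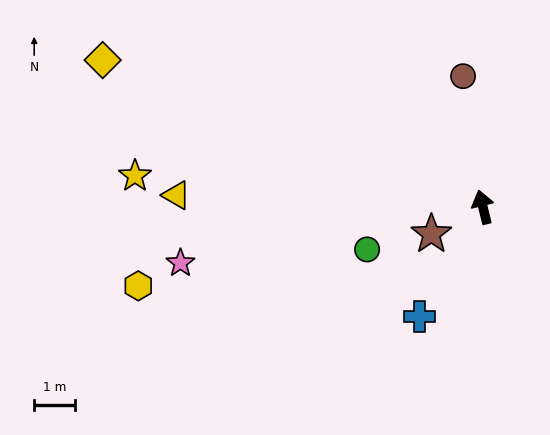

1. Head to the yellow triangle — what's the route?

turn left 74°, forward 7.5 m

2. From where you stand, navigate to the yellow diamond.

turn left 55°, forward 10.0 m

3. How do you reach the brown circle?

turn right 5°, forward 3.2 m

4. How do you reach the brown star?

turn left 104°, forward 1.4 m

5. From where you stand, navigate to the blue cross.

turn left 136°, forward 3.1 m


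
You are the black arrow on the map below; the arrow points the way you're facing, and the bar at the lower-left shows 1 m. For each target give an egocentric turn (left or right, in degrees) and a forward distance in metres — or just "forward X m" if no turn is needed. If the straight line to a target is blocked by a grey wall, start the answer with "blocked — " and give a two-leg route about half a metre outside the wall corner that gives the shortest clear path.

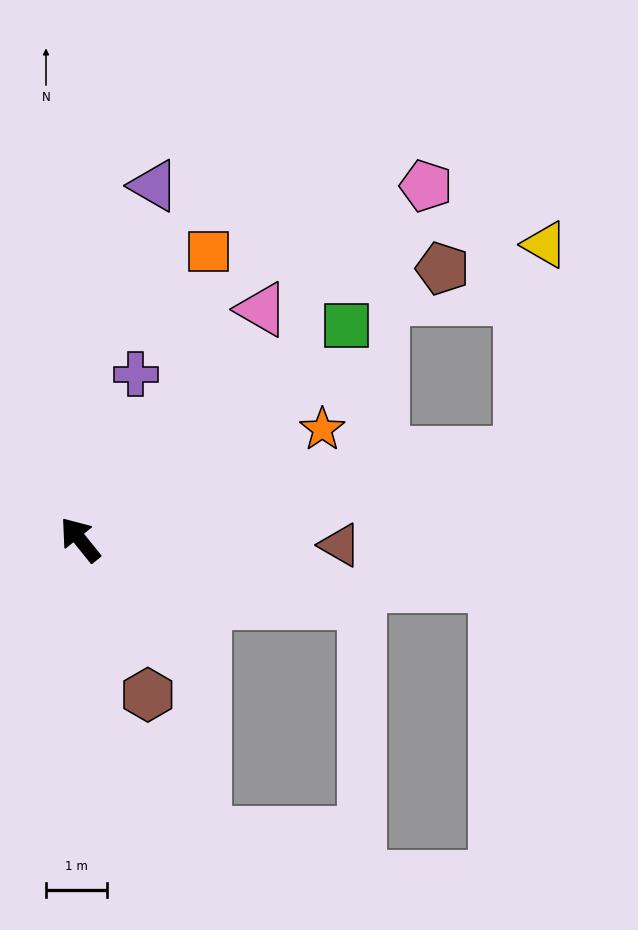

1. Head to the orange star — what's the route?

turn right 104°, forward 4.4 m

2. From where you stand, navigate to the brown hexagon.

turn left 165°, forward 2.8 m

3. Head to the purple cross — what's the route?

turn right 58°, forward 2.9 m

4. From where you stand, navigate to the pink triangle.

turn right 77°, forward 4.8 m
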